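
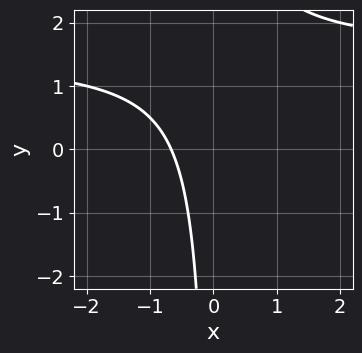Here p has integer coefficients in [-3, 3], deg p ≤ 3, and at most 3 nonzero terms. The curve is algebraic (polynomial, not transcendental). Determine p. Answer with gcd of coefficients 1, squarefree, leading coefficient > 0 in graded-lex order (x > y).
2*x*y - 3*x - 2

First, degree: the shape is more complex than any degree-1 curve, so deg p = 2.
Then, checking where it meets the axes: the curve avoids every integer y-axis point in the box.
Finally, fitting integer coefficients to these (and the overall shape) gives p.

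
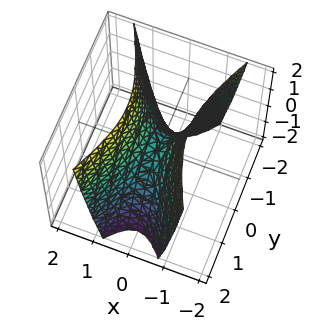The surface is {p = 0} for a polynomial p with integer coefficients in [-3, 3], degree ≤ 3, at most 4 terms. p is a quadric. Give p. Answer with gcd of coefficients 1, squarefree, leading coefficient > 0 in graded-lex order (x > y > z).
(a) The degree is 2 — a hyperbolic paraboloid; a quadric.
(b) Symmetries: it's symmetric under x → −x, forcing even powers of x; mirror symmetry y ↦ −y ⇒ only even powers of y.
(c) Reading off the gridlines: one x-axis crossing is at x = 0; it crosses the y-axis at the gridline y = 0; it crosses the z-axis at the gridline z = 0.
(d) Solving for integer coefficients yields p as stated.

3*x^2 - y^2 - z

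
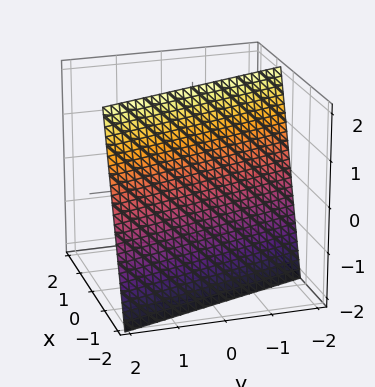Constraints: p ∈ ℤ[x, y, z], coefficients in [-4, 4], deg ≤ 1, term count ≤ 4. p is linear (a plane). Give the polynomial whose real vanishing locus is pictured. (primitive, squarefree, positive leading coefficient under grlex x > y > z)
3*x + y - z + 2

1. Degree: the surface is flat (a plane), so deg p = 1.
2. Checking where it meets the axes: it meets the z-axis at z = 2 (among the integer gridlines); one y-axis crossing is at y = -2.
3. Fitting integer coefficients to these (and the overall shape) gives p.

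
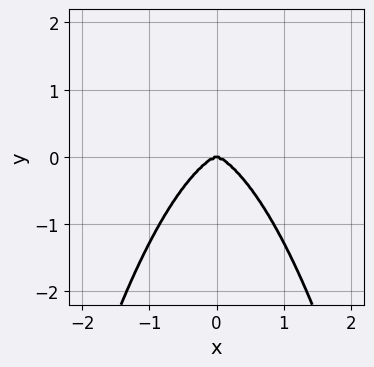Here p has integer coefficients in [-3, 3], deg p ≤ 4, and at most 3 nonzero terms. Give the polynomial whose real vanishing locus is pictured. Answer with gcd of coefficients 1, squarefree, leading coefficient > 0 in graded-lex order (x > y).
3*x^4 + 2*x^2*y^2 + 3*y^3

(a) deg p = 4. No degree-3 curve has this shape.
(b) Symmetries: the x ↦ −x reflection is a symmetry, so x appears only in even powers.
(c) Against the integer gridlines: it meets the x-axis at x = 0 (among the integer gridlines); one y-axis crossing is at y = 0.
(d) The integer polynomial consistent with all of this is the stated p.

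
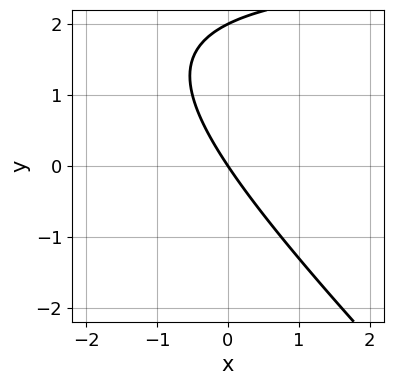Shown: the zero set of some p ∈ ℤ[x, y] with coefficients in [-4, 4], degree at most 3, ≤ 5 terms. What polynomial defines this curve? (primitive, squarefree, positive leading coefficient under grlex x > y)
x*y + y^2 - 3*x - 2*y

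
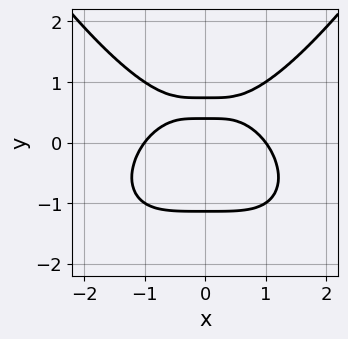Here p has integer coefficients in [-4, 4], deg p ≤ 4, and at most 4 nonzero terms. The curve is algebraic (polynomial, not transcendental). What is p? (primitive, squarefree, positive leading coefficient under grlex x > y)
x^4 - 3*y^3 + 3*y - 1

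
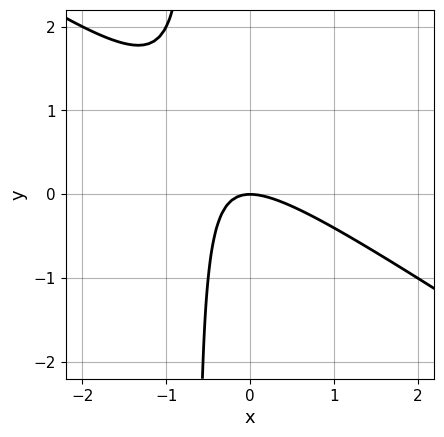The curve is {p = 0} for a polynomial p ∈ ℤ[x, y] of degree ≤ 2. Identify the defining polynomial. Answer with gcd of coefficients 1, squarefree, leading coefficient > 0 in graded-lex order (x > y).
deg p = 2. A generic line meets the curve in up to 2 points.
Against the integer gridlines: it meets the x-axis at x = 0 (among the integer gridlines); it meets the y-axis at y = 0 (among the integer gridlines).
These observations pin down the coefficients.

2*x^2 + 3*x*y + 2*y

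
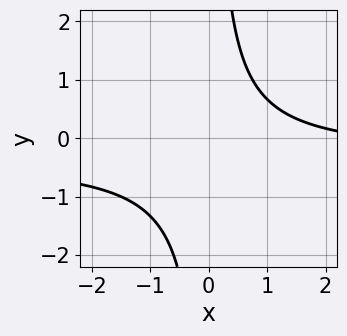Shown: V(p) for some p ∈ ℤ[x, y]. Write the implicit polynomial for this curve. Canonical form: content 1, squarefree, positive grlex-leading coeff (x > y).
3*x*y + x - 3

1. deg p = 2.
2. Against the integer gridlines: it misses every integer gridline on the x-axis; no y-intercept at any integer in the box.
3. Matching integer coefficients to the picture gives p.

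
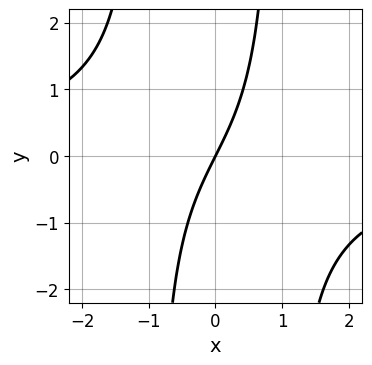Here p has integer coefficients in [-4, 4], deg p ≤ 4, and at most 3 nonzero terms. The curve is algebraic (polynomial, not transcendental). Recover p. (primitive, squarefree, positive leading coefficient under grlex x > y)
x^2*y + 2*x - y

The degree is 3 — no degree-2 curve has this shape.
Reading off the gridlines: it meets the y-axis at y = 0 (among the integer gridlines); it meets the x-axis at x = 0 (among the integer gridlines).
Fitting integer coefficients to these (and the overall shape) gives p.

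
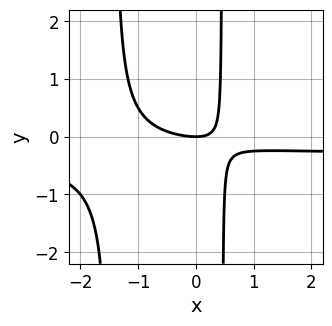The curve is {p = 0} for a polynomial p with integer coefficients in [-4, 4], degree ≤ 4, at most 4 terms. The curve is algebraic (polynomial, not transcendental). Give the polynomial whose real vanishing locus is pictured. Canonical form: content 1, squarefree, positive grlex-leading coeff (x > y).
3*x^2*y + x^2 + 3*x*y - 2*y

1. Degree: no degree-2 curve has this shape, so deg p = 3.
2. Reading off the gridlines: it crosses the x-axis at the gridline x = 0; it crosses the y-axis at the gridline y = 0.
3. Matching integer coefficients to the picture gives p.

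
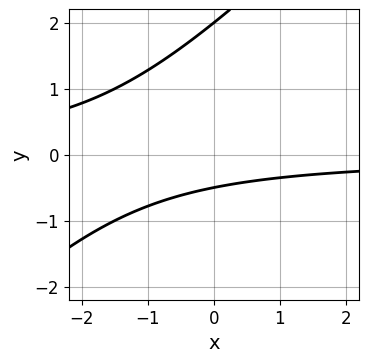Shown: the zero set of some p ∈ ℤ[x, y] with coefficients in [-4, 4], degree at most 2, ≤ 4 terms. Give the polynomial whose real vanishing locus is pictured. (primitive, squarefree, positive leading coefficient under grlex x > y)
(a) The degree is 2 — no degree-1 curve has this shape.
(b) Against the integer gridlines: it misses every integer gridline on the x-axis; one y-axis crossing is at y = 2.
(c) Assembling these constraints gives the stated polynomial.

2*x*y - 2*y^2 + 3*y + 2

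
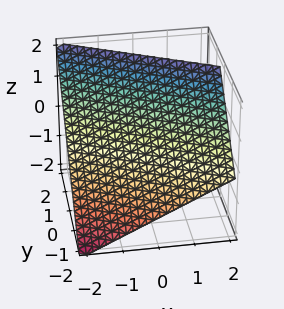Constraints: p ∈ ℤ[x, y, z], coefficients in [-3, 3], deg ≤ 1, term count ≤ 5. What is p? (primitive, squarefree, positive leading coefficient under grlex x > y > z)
x + 2*y - 2*z + 2

1. deg p = 1. Every cross-section is a straight line — this is a plane.
2. Observable constraints: it crosses the x-axis at the gridline x = -2; it meets the y-axis at y = -1 (among the integer gridlines); it meets the z-axis at z = 1 (among the integer gridlines).
3. Assembling these constraints gives the stated polynomial.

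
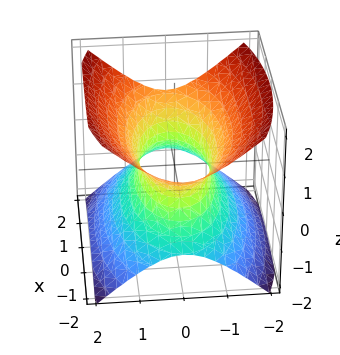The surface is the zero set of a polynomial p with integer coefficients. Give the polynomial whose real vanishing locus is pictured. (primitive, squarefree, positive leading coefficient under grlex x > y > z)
First, the degree is 2 — an hourglass — one-sheet hyperboloid; a quadric.
Next, symmetries: it's symmetric under x → −x, forcing even powers of x; it's symmetric under z → −z, forcing even powers of z; it's symmetric under y → −y, forcing even powers of y.
Then, observable constraints: no z-intercept at any integer in the box.
Finally, together with the visible shape, these determine p as stated.

x^2 + 3*y^2 - 3*z^2 - 2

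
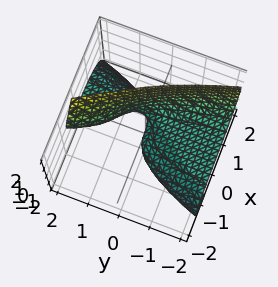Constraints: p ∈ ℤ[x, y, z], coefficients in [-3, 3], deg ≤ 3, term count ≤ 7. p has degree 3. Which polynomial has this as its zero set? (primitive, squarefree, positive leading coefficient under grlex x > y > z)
x^3 + 2*x*z^2 + 3*y*z - 2*z^2 - y

(a) Degree: a generic line meets the surface in up to 3 points, so deg p = 3.
(b) Checking where it meets the axes: one x-axis crossing is at x = 0; it meets the y-axis at y = 0 (among the integer gridlines); one z-axis crossing is at z = 0.
(c) Assembling these constraints gives the stated polynomial.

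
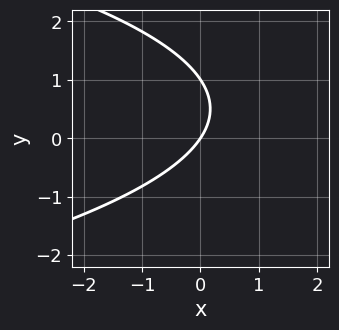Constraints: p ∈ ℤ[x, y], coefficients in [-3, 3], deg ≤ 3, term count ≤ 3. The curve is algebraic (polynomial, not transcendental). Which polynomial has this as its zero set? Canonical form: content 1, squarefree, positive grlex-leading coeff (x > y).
2*y^2 + 3*x - 2*y

1. Degree: the shape is more complex than any degree-1 curve, so deg p = 2.
2. Observable constraints: one x-axis crossing is at x = 0; the y-axis gridline crossings are at y ∈ {0, 1}.
3. Solving for integer coefficients yields p as stated.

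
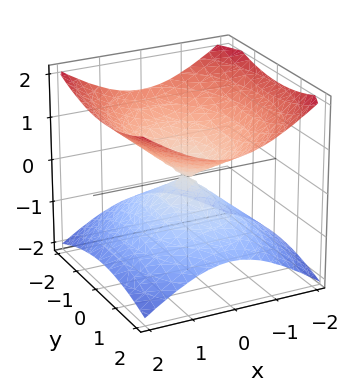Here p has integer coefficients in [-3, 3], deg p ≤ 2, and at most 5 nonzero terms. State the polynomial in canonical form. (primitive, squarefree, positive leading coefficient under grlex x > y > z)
2*x^2 + y^2 - 3*z^2

First, deg p = 2. A double cone through the origin; a quadric.
Then, symmetries: mirror symmetry z ↦ −z ⇒ only even powers of z; mirror symmetry y ↦ −y ⇒ only even powers of y; the x ↦ −x reflection is a symmetry, so x appears only in even powers.
Next, against the integer gridlines: it meets the z-axis at z = 0 (among the integer gridlines); it meets the y-axis at y = 0 (among the integer gridlines).
Finally, solving for integer coefficients yields p as stated.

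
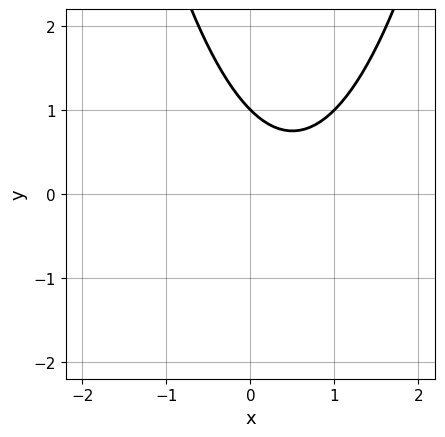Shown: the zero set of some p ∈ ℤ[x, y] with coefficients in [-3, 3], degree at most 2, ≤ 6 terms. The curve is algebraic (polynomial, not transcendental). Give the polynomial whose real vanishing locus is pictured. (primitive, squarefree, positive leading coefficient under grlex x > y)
x^2 - x - y + 1

First, deg p = 2.
Then, against the integer gridlines: no x-intercept at any integer in the box; it meets the y-axis at y = 1 (among the integer gridlines).
Finally, assembling these constraints gives the stated polynomial.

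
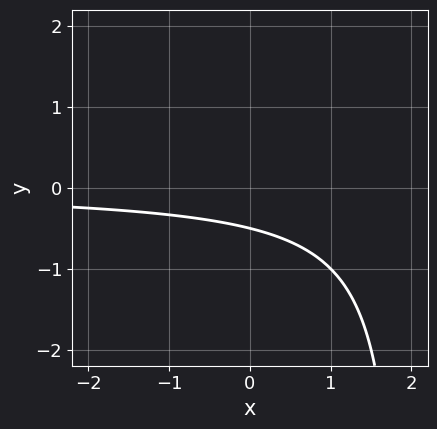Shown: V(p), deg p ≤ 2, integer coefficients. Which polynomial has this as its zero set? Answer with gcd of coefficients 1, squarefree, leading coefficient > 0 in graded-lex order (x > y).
x*y - 2*y - 1

(a) Degree: the shape is more complex than any degree-1 curve, so deg p = 2.
(b) From the axis intercepts and sections: no x-intercept at any integer in the box.
(c) Solving for integer coefficients yields p as stated.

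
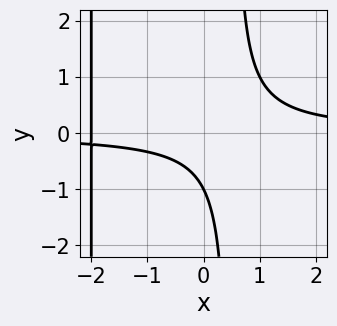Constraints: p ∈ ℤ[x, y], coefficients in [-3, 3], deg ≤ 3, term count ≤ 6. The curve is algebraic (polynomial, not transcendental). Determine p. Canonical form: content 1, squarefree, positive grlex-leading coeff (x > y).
(a) deg p = 3. No degree-2 curve has this shape.
(b) From the visible intercepts: it crosses the x-axis at the gridline x = -2; one y-axis crossing is at y = -1.
(c) Solving for integer coefficients yields p as stated.

2*x^2*y + 3*x*y - x - 2*y - 2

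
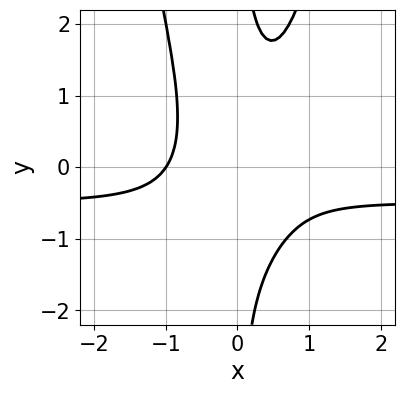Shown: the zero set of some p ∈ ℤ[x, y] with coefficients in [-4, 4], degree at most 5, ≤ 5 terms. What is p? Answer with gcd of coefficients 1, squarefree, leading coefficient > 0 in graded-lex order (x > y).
deg p = 4. A generic line meets the curve in up to 4 points.
From the visible intercepts: it misses every integer gridline on the y-axis; it crosses the x-axis at the gridline x = -1.
Matching integer coefficients to the picture gives p.

2*x^3*y + x^3 - x*y^2 + 1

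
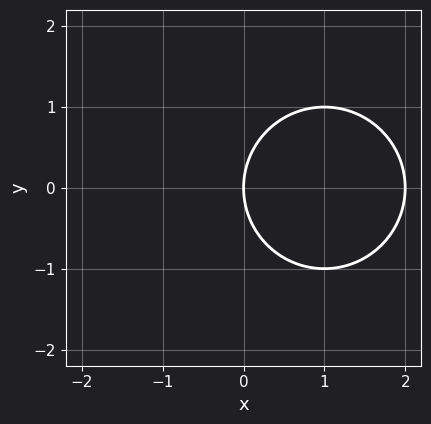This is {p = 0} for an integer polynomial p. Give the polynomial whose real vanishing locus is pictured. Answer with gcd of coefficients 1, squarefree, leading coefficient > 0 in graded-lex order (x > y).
x^2 + y^2 - 2*x

(a) deg p = 2. A generic line meets the curve in up to 2 points.
(b) Symmetries: it's symmetric under y → −y, forcing even powers of y.
(c) From the visible intercepts: it meets the y-axis at y = 0 (among the integer gridlines); among the integer gridlines, it crosses the x-axis at x ∈ {0, 2}.
(d) Fitting integer coefficients to these (and the overall shape) gives p.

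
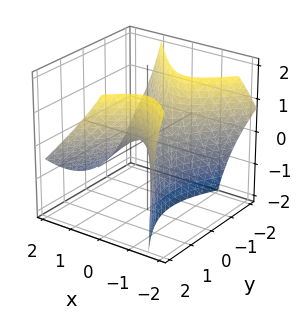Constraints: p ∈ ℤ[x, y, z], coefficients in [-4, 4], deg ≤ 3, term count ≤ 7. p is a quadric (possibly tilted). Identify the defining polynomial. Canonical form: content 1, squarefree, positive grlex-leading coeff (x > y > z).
3*x^2 + 3*x*z - 2*y^2 + y*z + 2*z

1. The degree is 2 — no degree-1 surface has this shape.
2. Checking where it meets the axes: one y-axis crossing is at y = 0; one x-axis crossing is at x = 0.
3. Together with the visible shape, these determine p as stated.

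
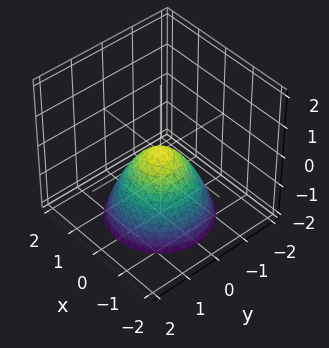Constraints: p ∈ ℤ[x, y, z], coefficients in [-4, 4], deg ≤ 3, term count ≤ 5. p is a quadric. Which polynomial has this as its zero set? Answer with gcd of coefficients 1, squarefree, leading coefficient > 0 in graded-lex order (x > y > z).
x^2 + y^2 + z

Degree: a paraboloid; a quadric, so deg p = 2.
Symmetry: the z-axis is an axis of rotation, so x and y enter only as x² + y².
Reading off the gridlines: one x-axis crossing is at x = 0; one z-axis crossing is at z = 0; it meets the y-axis at y = 0 (among the integer gridlines).
Fitting integer coefficients to these (and the overall shape) gives p.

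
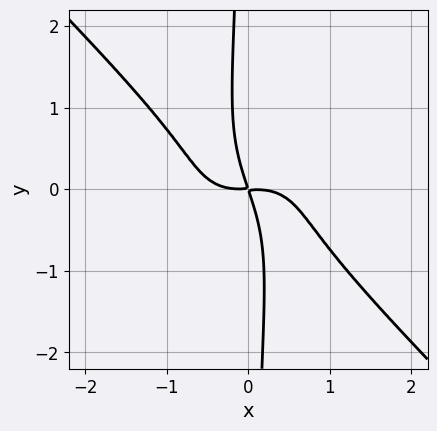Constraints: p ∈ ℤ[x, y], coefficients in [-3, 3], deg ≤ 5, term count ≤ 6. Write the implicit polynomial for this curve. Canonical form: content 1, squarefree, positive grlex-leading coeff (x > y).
1. The degree is 4 — a generic line meets the curve in up to 4 points.
2. The integer polynomial consistent with all of this is the stated p.

3*x^4 - x^2*y^2 + 2*x*y^3 + 3*x*y + y^2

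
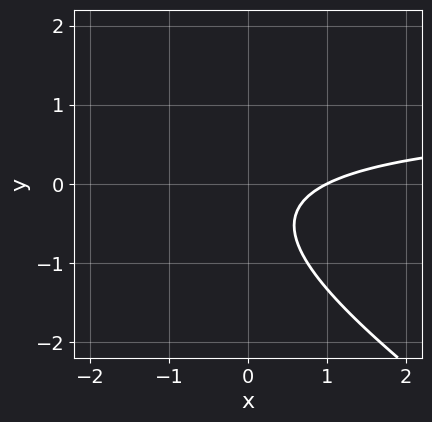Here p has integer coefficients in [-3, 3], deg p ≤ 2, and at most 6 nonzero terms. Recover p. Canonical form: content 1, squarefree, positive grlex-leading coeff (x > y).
First, degree: the shape is more complex than any degree-1 curve, so deg p = 2.
Next, observable constraints: it misses every integer gridline on the y-axis; it meets the x-axis at x = 1 (among the integer gridlines).
Finally, matching integer coefficients to the picture gives p.

2*x*y + 3*y^2 - 2*x + 2*y + 2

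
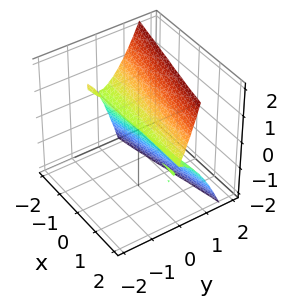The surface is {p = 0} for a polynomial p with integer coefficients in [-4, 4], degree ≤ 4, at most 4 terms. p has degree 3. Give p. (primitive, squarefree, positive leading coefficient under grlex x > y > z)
x*y*z + 3*y^3 - z^2

(a) Degree: no degree-2 surface has this shape, so deg p = 3.
(b) Reading off the gridlines: it meets the z-axis at z = 0 (among the integer gridlines); every point of the x-axis in the box is on the surface; it crosses the y-axis at the gridline y = 0.
(c) Together with the visible shape, these determine p as stated.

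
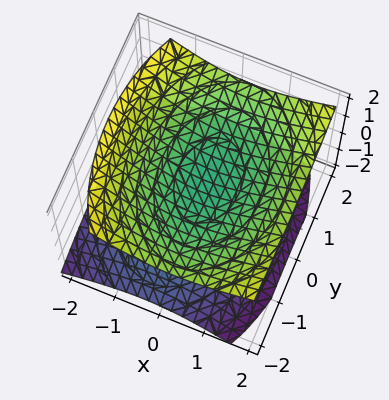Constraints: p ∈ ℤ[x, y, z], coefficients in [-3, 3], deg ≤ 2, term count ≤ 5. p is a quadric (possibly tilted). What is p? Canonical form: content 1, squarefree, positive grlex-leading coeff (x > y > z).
I count 2 distinct pieces.
Degree: a generic line meets the surface in up to 2 points, so deg p = 2.
Reading off the gridlines: the surface avoids every integer x-axis point in the box; the surface avoids every integer y-axis point in the box.
The integer polynomial consistent with all of this is the stated p.

2*x^2 - x*z + y^2 - 3*z^2 + 1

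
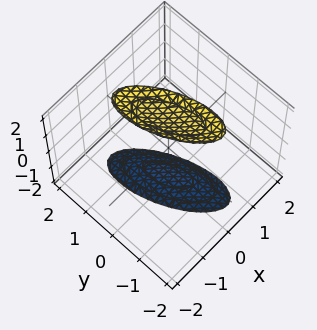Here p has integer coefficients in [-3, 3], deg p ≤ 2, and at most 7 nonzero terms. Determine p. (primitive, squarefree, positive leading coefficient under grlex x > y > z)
3*x^2 + 2*x*y + y^2 - z^2 + 3

The picture has 2 separate pieces. Treating them together as one polynomial.
Degree: the shape is more complex than any degree-1 surface, so deg p = 2.
From the visible intercepts: the surface avoids every integer y-axis point in the box; no x-intercept at any integer in the box.
These observations pin down the coefficients.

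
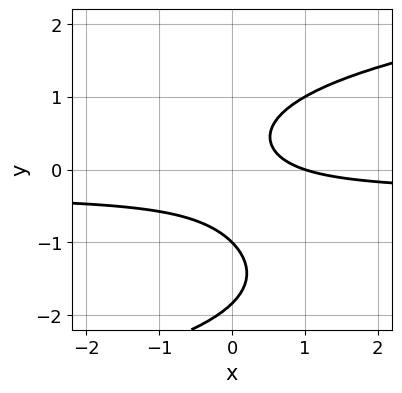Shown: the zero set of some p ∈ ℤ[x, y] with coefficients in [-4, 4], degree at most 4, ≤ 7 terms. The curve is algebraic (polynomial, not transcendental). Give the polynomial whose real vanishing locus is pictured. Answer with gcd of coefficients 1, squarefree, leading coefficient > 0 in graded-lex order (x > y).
1. Degree: no degree-3 curve has this shape, so deg p = 4.
2. From the axis intercepts and sections: it crosses the x-axis at the gridline x = 1; it meets the y-axis at y = -1 (among the integer gridlines).
3. Solving for integer coefficients yields p as stated.

y^4 + 2*y^3 - 3*x*y - x + 1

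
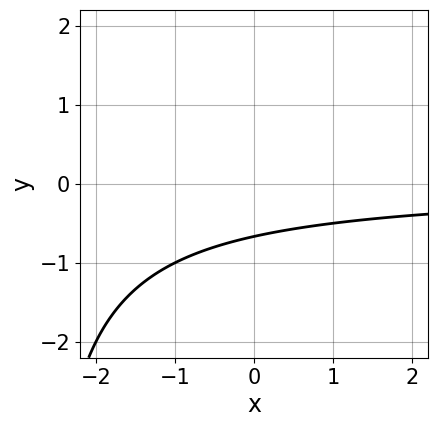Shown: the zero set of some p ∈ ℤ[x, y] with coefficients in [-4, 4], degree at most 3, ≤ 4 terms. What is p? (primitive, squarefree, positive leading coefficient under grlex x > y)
x*y + 3*y + 2

(a) The degree is 2 — no degree-1 curve has this shape.
(b) Observable constraints: it misses every integer gridline on the x-axis.
(c) Matching integer coefficients to the picture gives p.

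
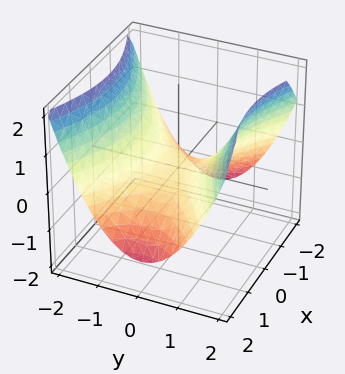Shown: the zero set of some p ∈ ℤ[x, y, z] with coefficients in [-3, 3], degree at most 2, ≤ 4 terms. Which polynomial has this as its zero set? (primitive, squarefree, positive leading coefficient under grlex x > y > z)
x^2 - 2*y^2 + 3*z

First, degree: a hyperbolic paraboloid; a quadric, so deg p = 2.
Next, symmetries: mirror symmetry y ↦ −y ⇒ only even powers of y; it's symmetric under x → −x, forcing even powers of x.
Next, from the visible intercepts: it crosses the x-axis at the gridline x = 0; one y-axis crossing is at y = 0; it crosses the z-axis at the gridline z = 0.
Finally, together with the visible shape, these determine p as stated.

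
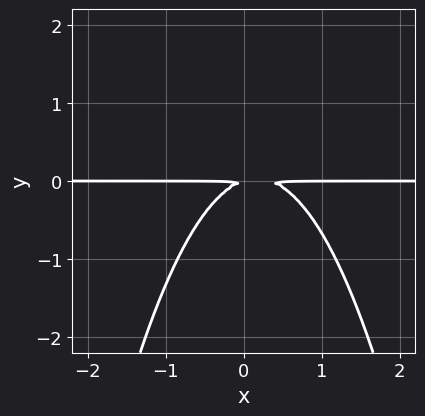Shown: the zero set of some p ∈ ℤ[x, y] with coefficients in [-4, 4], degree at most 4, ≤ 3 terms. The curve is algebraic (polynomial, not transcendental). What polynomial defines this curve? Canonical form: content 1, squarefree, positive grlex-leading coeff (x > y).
3*x^2*y - x*y + 3*y^2

First, degree: no degree-2 curve has this shape, so deg p = 3.
Next, reading off the gridlines: every point of the x-axis in the box is on the curve.
Finally, putting this together gives p.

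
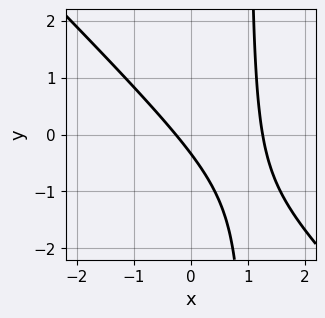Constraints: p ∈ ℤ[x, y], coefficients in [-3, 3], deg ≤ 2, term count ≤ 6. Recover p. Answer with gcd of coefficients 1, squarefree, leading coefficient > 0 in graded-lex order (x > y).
3*x^2 + 3*x*y - 3*x - 3*y - 1

(a) deg p = 2. No degree-1 curve has this shape.
(b) Putting this together gives p.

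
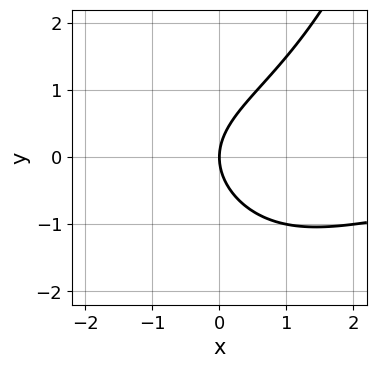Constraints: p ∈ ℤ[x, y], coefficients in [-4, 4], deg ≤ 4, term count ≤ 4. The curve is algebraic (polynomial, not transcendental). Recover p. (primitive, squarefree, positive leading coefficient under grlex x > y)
Degree: a generic line meets the curve in up to 3 points, so deg p = 3.
From the axis intercepts and sections: it crosses the x-axis at the gridline x = 0; one y-axis crossing is at y = 0.
Fitting integer coefficients to these (and the overall shape) gives p.

x^2*y - 2*y^2 + 3*x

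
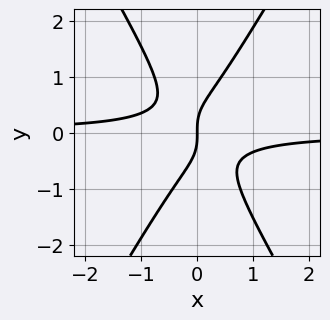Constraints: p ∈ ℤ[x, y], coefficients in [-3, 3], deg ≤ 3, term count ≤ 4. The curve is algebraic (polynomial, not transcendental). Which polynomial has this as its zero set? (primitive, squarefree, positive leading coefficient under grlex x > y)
3*x^2*y - y^3 + x

1. Degree: a generic line meets the curve in up to 3 points, so deg p = 3.
2. Against the integer gridlines: it meets the y-axis at y = 0 (among the integer gridlines); it meets the x-axis at x = 0 (among the integer gridlines).
3. These observations pin down the coefficients.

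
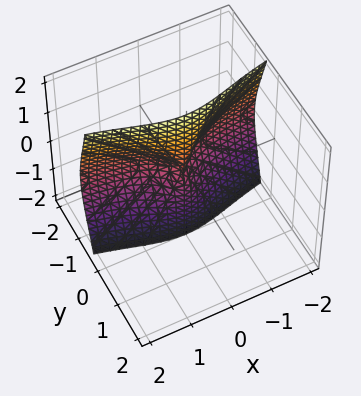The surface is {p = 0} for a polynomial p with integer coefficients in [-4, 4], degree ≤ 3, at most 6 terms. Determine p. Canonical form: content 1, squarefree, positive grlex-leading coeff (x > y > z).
(a) Degree: a generic line meets the surface in up to 3 points, so deg p = 3.
(b) Checking where it meets the axes: it meets the y-axis at y = 0 (among the integer gridlines); the visible z-axis segment lies entirely on the surface.
(c) Matching integer coefficients to the picture gives p.

2*x^2*y + y^3 + 2*y*z^2 + 2*x^2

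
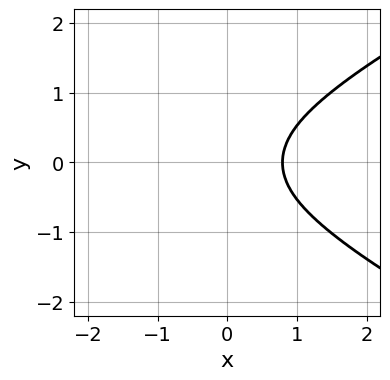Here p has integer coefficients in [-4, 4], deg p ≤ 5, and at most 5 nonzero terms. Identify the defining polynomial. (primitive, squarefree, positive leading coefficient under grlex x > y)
2*y^4 - 2*x^3 + x*y^2 + 2*y^2 + 1

1. The degree is 4 — the shape is more complex than any degree-3 curve.
2. Symmetries: the y ↦ −y reflection is a symmetry, so y appears only in even powers.
3. Observable constraints: it misses every integer gridline on the y-axis.
4. Assembling these constraints gives the stated polynomial.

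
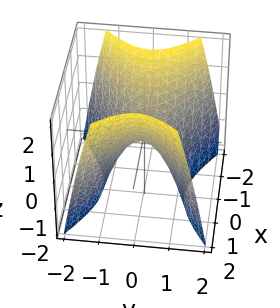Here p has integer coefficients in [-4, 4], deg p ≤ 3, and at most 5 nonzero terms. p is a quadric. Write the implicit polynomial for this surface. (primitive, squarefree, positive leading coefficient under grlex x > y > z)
First, deg p = 2. A saddle surface; a quadric.
Then, symmetries: it's symmetric under x → −x, forcing even powers of x; the y ↦ −y reflection is a symmetry, so y appears only in even powers.
Next, reading off the gridlines: one z-axis crossing is at z = 0; it meets the x-axis at x = 0 (among the integer gridlines).
Finally, assembling these constraints gives the stated polynomial.

2*x^2 - 3*y^2 - 2*z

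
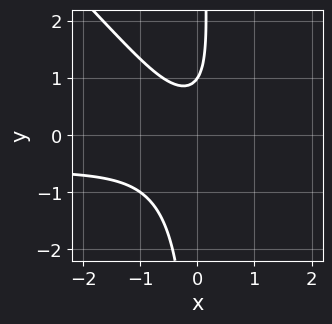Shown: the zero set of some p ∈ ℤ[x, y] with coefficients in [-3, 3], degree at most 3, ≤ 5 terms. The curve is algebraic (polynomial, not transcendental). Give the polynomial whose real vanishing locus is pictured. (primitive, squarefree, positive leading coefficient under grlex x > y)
3*x^2*y + 3*x*y^2 + 2*x^2 - 2*y + 2

1. The degree is 3 — no degree-2 curve has this shape.
2. Reading off the gridlines: it misses every integer gridline on the x-axis; it crosses the y-axis at the gridline y = 1.
3. Together with the visible shape, these determine p as stated.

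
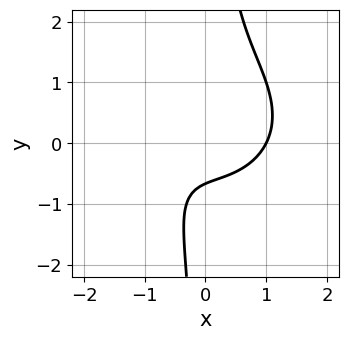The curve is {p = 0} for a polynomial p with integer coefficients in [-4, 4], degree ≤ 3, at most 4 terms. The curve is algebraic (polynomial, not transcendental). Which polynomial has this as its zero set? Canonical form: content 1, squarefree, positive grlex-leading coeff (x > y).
2*x^3 + 3*x*y^2 - 3*y - 2

First, the degree is 3 — no degree-2 curve has this shape.
Next, from the visible intercepts: it meets the x-axis at x = 1 (among the integer gridlines).
Finally, solving for integer coefficients yields p as stated.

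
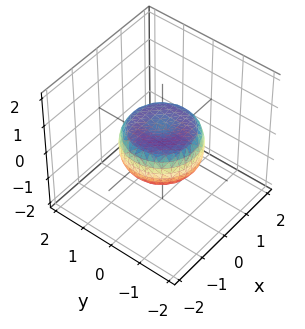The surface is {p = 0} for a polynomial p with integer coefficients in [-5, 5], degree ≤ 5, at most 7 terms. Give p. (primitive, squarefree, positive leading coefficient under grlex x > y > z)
1. The degree is 4 — a generic line meets the surface in up to 4 points.
2. By symmetry, the surface is invariant under rotation about z: p = q(x² + y², z).
3. From the visible intercepts: a circular section at z = 0 has radius between 1 and 2.
4. Together with the visible shape, these determine p as stated.

2*x^4 + 4*x^2*y^2 + 2*y^4 - 2*x^2 - 2*y^2 + 3*z^2 - 1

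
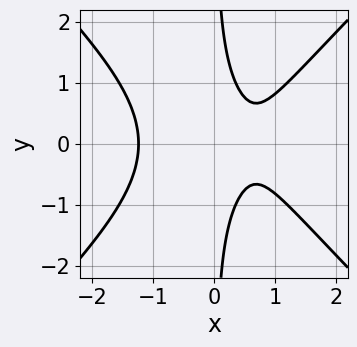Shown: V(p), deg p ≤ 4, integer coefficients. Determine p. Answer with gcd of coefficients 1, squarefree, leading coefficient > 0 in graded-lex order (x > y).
3*x^3 - 3*x*y^2 - 3*x + 2

First, deg p = 3. A generic line meets the curve in up to 3 points.
Next, symmetries: mirror symmetry y ↦ −y ⇒ only even powers of y.
Next, checking where it meets the axes: it misses every integer gridline on the y-axis.
Finally, assembling these constraints gives the stated polynomial.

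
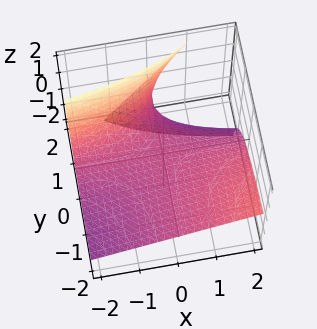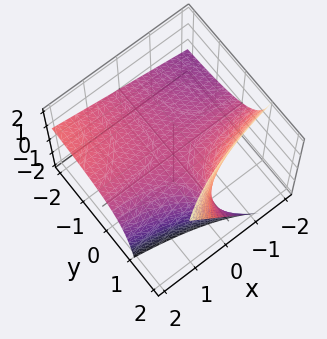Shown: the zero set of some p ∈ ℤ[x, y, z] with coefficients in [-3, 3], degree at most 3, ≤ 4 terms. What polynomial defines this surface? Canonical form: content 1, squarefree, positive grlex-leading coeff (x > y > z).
x*y - 2*y*z + 3*z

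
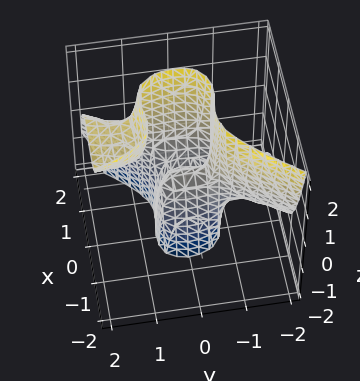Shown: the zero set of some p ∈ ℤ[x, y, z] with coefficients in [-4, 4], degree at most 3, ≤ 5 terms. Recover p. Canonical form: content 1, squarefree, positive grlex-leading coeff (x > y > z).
3*x^3 - y^3 + 2*y^2*z - 3*x^2 - z

(a) The degree is 3 — a generic line meets the surface in up to 3 points.
(b) Observable constraints: among the integer gridlines, it crosses the x-axis at x ∈ {0, 1}; one z-axis crossing is at z = 0; it crosses the y-axis at the gridline y = 0.
(c) These observations pin down the coefficients.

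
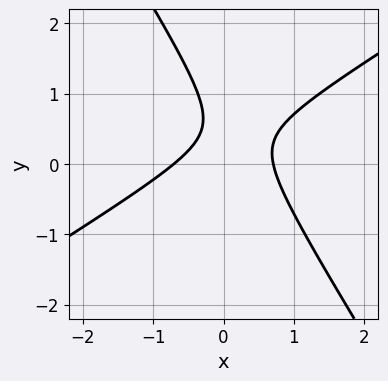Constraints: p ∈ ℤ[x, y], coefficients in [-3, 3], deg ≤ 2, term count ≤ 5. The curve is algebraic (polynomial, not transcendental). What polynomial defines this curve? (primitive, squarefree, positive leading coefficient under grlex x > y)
deg p = 2. The shape is more complex than any degree-1 curve.
From the axis intercepts and sections: it misses every integer gridline on the y-axis.
Together with the visible shape, these determine p as stated.

2*x^2 - 2*x*y - 2*y^2 + 2*y - 1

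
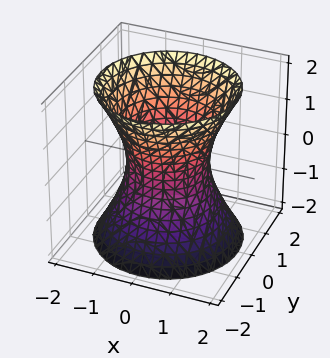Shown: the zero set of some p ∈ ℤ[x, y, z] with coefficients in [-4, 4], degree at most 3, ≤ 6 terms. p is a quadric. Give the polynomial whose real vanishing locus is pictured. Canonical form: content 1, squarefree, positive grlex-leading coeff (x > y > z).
(a) Degree: one connected sheet with a waist; a quadric, so deg p = 2.
(b) Symmetries: rotational symmetry about the z-axis ⇒ p depends on x, y only through x² + y²; the z ↦ −z reflection is a symmetry, so z appears only in even powers.
(c) Observable constraints: no z-intercept at any integer in the box; the x-axis gridline crossings are at x ∈ {-1, 1}.
(d) Assembling these constraints gives the stated polynomial. Check: (0, -1, 0) on the y-axis lies on the surface, and p(0, -1, 0) = 0. ✓

2*x^2 + 2*y^2 - z^2 - 2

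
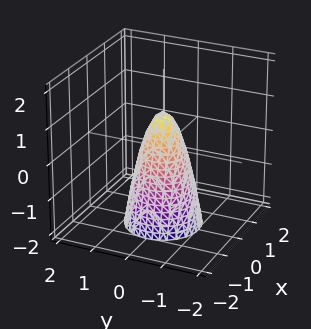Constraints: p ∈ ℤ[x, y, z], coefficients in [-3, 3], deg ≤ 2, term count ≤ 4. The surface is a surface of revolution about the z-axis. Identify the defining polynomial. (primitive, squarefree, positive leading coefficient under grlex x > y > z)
3*x^2 + 3*y^2 + z - 1

First, degree: no degree-1 surface has this shape, so deg p = 2.
Next, symmetries: the z-axis is an axis of rotation, so x and y enter only as x² + y².
Next, against the integer gridlines: it crosses the z-axis at the gridline z = 1; a circular section at z = -1 has radius between 0 and 1.
Finally, matching integer coefficients to the picture gives p.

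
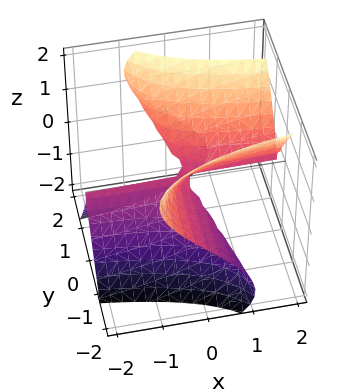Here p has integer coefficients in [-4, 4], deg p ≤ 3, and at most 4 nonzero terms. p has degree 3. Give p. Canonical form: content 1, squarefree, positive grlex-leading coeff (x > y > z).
First, the degree is 3 — the shape is more complex than any degree-2 surface.
Next, checking where it meets the axes: every point of the x-axis in the box is on the surface; every point of the y-axis in the box is on the surface; one z-axis crossing is at z = 0.
Finally, these observations pin down the coefficients.

3*x*y^2 + 3*y^2*z - 2*z^3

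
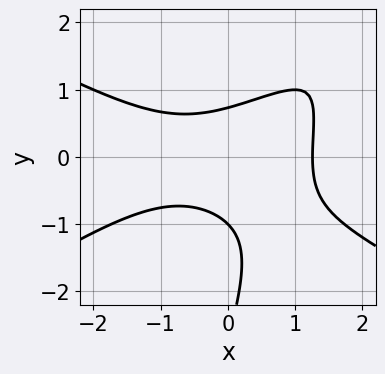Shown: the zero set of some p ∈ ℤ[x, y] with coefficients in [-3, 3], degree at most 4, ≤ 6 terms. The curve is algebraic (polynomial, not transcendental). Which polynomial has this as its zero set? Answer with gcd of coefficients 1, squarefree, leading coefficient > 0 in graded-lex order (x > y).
1. Degree: no degree-2 curve has this shape, so deg p = 3.
2. Against the integer gridlines: it crosses the y-axis at the gridline y = -1.
3. Fitting integer coefficients to these (and the overall shape) gives p.

x^3 - 3*x*y^2 + y^3 + 3*y^2 - 2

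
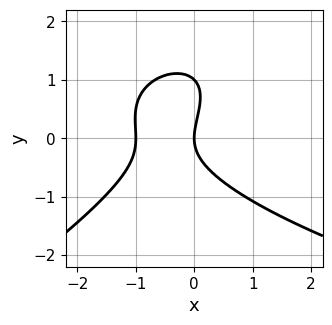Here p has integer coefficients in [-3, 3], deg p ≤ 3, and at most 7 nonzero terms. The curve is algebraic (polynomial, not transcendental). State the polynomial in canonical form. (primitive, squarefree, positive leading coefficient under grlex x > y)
x*y^2 - 2*y^3 - 3*x^2 + 2*y^2 - 3*x

The degree is 3 — a generic line meets the curve in up to 3 points.
From the axis intercepts and sections: among the integer gridlines, it crosses the y-axis at y ∈ {0, 1}; the x-axis gridline crossings are at x ∈ {-1, 0}.
Putting this together gives p.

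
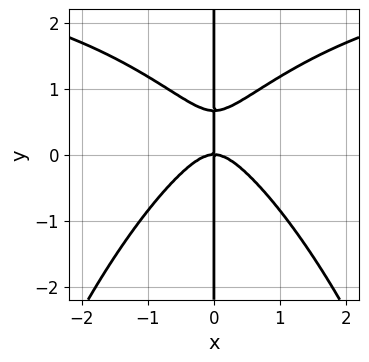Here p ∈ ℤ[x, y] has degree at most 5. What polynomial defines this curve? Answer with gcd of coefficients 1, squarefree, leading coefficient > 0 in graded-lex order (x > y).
x^3*y - 3*x^3 + 3*x*y^2 - 2*x*y

The degree is 4 — no degree-3 curve has this shape.
Observable constraints: the visible y-axis segment lies entirely on the curve; it crosses the x-axis at the gridline x = 0.
Solving for integer coefficients yields p as stated.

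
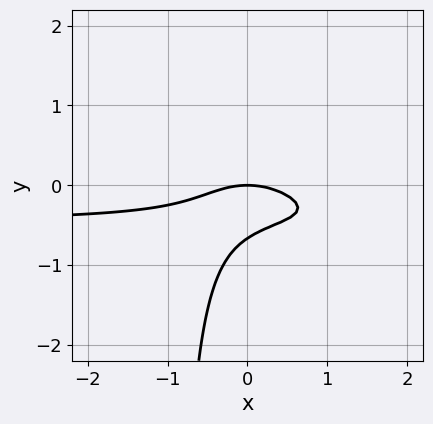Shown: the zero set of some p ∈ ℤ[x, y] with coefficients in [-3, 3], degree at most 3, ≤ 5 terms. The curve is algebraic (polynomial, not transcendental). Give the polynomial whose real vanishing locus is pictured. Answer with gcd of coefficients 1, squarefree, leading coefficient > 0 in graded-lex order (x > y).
2*x^2*y + 3*x*y^2 + x^2 + 3*y^2 + 2*y

1. Degree: no degree-2 curve has this shape, so deg p = 3.
2. Checking where it meets the axes: it meets the y-axis at y = 0 (among the integer gridlines); it meets the x-axis at x = 0 (among the integer gridlines).
3. These observations pin down the coefficients.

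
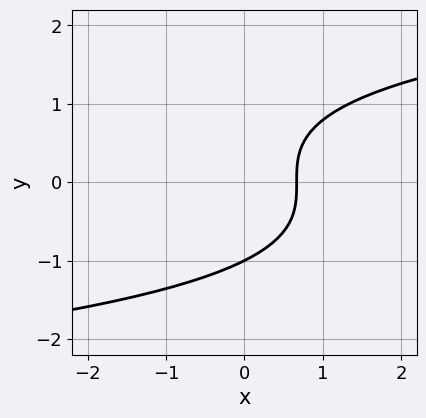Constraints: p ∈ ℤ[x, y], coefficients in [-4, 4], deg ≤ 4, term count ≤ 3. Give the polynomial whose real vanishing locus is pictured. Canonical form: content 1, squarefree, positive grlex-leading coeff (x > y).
2*y^3 - 3*x + 2

First, degree: no degree-2 curve has this shape, so deg p = 3.
Then, from the axis intercepts and sections: it meets the y-axis at y = -1 (among the integer gridlines).
Finally, solving for integer coefficients yields p as stated.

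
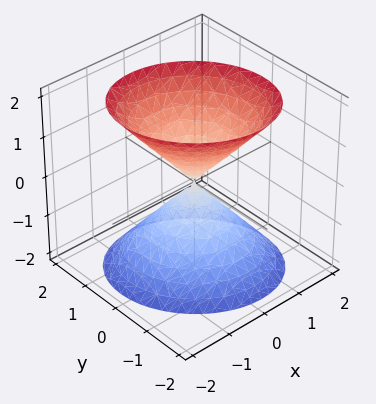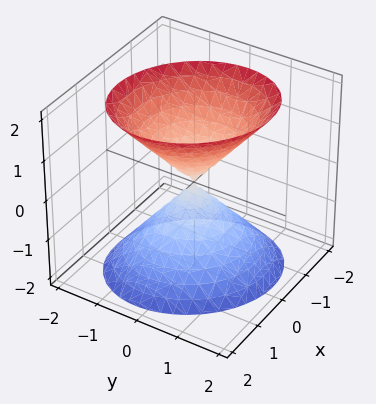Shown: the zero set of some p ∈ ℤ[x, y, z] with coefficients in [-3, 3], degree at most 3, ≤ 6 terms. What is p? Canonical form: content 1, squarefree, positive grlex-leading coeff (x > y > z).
The picture has 2 separate pieces. They look like related sheets of one shape, so recover p as a whole.
Degree: no degree-1 surface has this shape, so deg p = 2.
From the visible intercepts: it crosses the x-axis at the gridline x = 0; it meets the z-axis at z = 0 (among the integer gridlines); it crosses the y-axis at the gridline y = 0.
Fitting integer coefficients to these (and the overall shape) gives p.

3*x^2 + x*y + 3*y^2 - 2*z^2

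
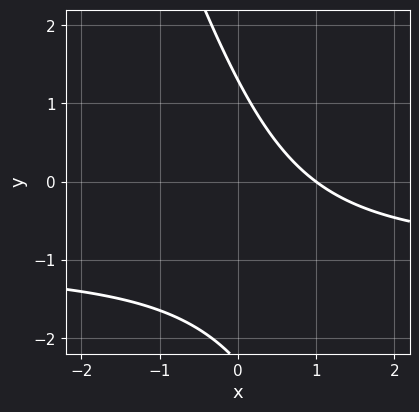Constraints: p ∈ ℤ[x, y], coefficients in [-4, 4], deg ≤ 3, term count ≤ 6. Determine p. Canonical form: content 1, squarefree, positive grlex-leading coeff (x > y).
3*x*y + y^2 + 3*x + y - 3

1. The degree is 2 — the shape is more complex than any degree-1 curve.
2. Reading off the gridlines: it crosses the x-axis at the gridline x = 1.
3. Matching integer coefficients to the picture gives p.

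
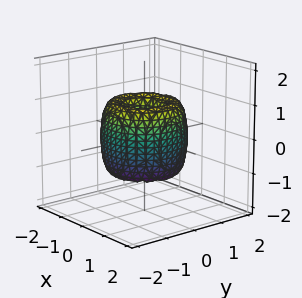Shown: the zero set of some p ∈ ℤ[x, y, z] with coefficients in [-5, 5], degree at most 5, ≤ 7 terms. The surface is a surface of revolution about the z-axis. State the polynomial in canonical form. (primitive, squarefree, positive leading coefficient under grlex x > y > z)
2*x^4 + 4*x^2*y^2 + 2*y^4 - 3*x^2 - 3*y^2 + z^2

First, deg p = 4.
Next, symmetries: every cross-section ⟂ z is a circle, so x, y appear only via x² + y².
Next, checking where it meets the axes: it crosses the y-axis at the gridline y = 0; it meets the z-axis at z = 0 (among the integer gridlines); it crosses the x-axis at the gridline x = 0; a circular section at z = -1 has radius between 0 and 1.
Finally, assembling these constraints gives the stated polynomial.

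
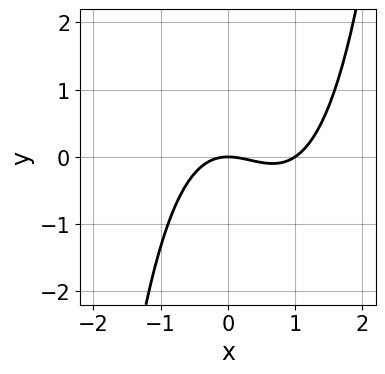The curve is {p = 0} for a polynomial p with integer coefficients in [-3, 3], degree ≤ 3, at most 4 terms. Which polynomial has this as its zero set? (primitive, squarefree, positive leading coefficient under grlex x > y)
First, degree: the shape is more complex than any degree-2 curve, so deg p = 3.
Then, reading off the gridlines: among the integer gridlines, it crosses the x-axis at x ∈ {0, 1}; one y-axis crossing is at y = 0.
Finally, these observations pin down the coefficients.

2*x^3 - 2*x^2 - 3*y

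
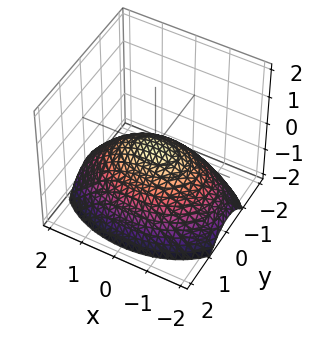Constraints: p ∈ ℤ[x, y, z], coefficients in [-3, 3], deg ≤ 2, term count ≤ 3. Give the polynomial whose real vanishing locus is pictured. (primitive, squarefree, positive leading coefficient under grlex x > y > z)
(a) deg p = 2.
(b) Symmetries: it's symmetric under x → −x, forcing even powers of x; it's symmetric under y → −y, forcing even powers of y.
(c) From the axis intercepts and sections: it crosses the z-axis at the gridline z = 0; one y-axis crossing is at y = 0; it meets the x-axis at x = 0 (among the integer gridlines).
(d) Putting this together gives p.

x^2 + 2*y^2 + 3*z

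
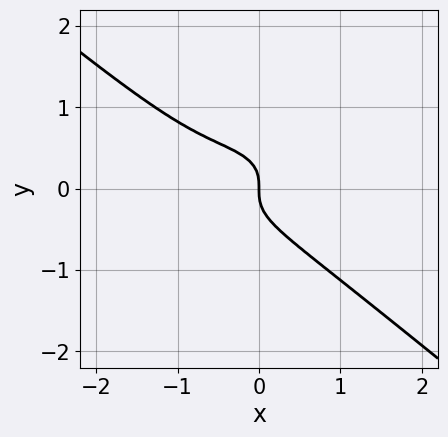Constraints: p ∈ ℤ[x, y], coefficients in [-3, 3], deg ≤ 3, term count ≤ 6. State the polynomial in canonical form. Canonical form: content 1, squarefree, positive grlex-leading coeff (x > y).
x^3 + x*y^2 + 3*y^3 + x^2 + x

(a) Degree: the shape is more complex than any degree-2 curve, so deg p = 3.
(b) From the visible intercepts: it meets the x-axis at x = 0 (among the integer gridlines); it meets the y-axis at y = 0 (among the integer gridlines).
(c) Assembling these constraints gives the stated polynomial.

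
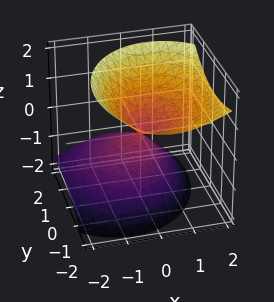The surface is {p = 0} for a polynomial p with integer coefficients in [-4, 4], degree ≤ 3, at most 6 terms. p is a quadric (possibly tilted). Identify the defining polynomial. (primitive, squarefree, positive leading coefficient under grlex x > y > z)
3*x^2 - 2*x*z + 2*y^2 + 2*y*z - 3*z^2

The picture has 2 separate pieces. Treating them together as one polynomial.
The degree is 2 — no degree-1 surface has this shape.
Checking where it meets the axes: it crosses the x-axis at the gridline x = 0; it crosses the y-axis at the gridline y = 0; one z-axis crossing is at z = 0.
Fitting integer coefficients to these (and the overall shape) gives p.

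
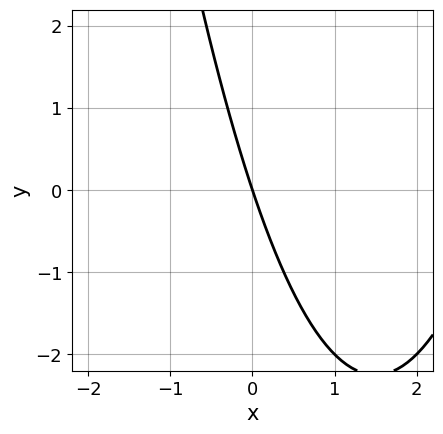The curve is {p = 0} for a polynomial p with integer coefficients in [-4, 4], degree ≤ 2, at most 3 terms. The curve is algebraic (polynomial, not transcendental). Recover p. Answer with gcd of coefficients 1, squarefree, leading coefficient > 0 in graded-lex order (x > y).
The degree is 2 — a generic line meets the curve in up to 2 points.
From the axis intercepts and sections: it crosses the y-axis at the gridline y = 0; one x-axis crossing is at x = 0.
The integer polynomial consistent with all of this is the stated p.

x^2 - 3*x - y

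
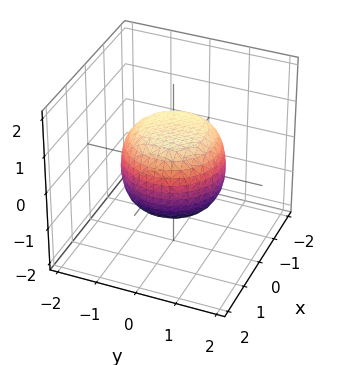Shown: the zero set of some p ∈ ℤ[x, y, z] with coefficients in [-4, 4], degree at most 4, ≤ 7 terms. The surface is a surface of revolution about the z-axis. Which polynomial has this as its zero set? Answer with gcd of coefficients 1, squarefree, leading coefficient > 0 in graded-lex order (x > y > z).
deg p = 4. No degree-3 surface has this shape.
Symmetries: rotational symmetry about the z-axis ⇒ p depends on x, y only through x² + y².
Observable constraints: a circular section at z = 0 has radius between 1 and 2; among the integer gridlines, it crosses the z-axis at z ∈ {-1, 1}.
Matching integer coefficients to the picture gives p.

2*x^4 + 4*x^2*y^2 + 2*y^4 - x^2 - y^2 + 3*z^2 - 3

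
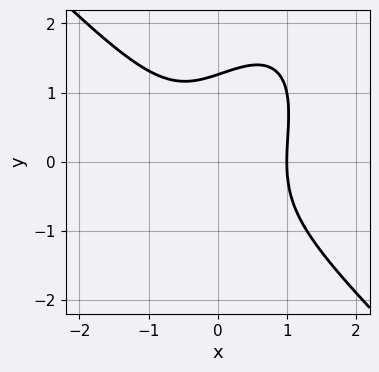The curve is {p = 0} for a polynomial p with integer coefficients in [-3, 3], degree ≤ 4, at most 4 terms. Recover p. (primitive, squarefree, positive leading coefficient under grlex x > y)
1. Degree: a generic line meets the curve in up to 3 points, so deg p = 3.
2. From the axis intercepts and sections: one x-axis crossing is at x = 1.
3. Together with the visible shape, these determine p as stated.

2*x^3 - x*y^2 + y^3 - 2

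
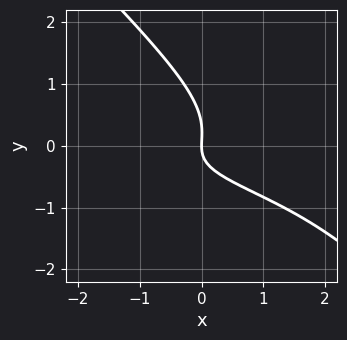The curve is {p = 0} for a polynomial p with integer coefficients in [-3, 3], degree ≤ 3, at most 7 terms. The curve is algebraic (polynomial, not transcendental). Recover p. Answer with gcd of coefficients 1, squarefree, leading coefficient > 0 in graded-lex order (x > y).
3*x*y^2 + 3*y^3 + 2*x*y - y^2 + 2*x

The degree is 3 — a generic line meets the curve in up to 3 points.
Reading off the gridlines: it meets the x-axis at x = 0 (among the integer gridlines); one y-axis crossing is at y = 0.
Fitting integer coefficients to these (and the overall shape) gives p.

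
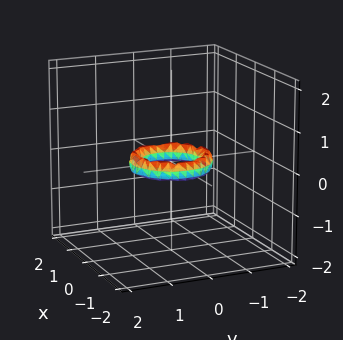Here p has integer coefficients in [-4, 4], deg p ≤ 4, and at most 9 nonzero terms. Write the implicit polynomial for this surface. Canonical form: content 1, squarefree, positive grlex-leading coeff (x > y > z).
1. The degree is 4 — a generic line meets the surface in up to 4 points.
2. Symmetries: rotational symmetry about the z-axis ⇒ p depends on x, y only through x² + y².
3. From the visible intercepts: among the integer gridlines, it crosses the x-axis at x ∈ {-1, 1}; the surface avoids every integer z-axis point in the box.
4. Putting this together gives p. Check: (0, -1, 0) on the y-axis lies on the surface, and p(0, -1, 0) = 0. ✓

2*x^4 + 4*x^2*y^2 + 2*y^4 - 3*x^2 - 3*y^2 + 2*z^2 + 1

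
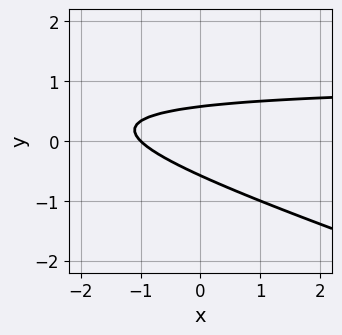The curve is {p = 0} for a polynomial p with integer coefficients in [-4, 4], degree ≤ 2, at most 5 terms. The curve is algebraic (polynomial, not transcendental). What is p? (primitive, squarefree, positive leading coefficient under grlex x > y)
x*y + 3*y^2 - x - 1

(a) deg p = 2. No degree-1 curve has this shape.
(b) Against the integer gridlines: it crosses the x-axis at the gridline x = -1.
(c) Putting this together gives p.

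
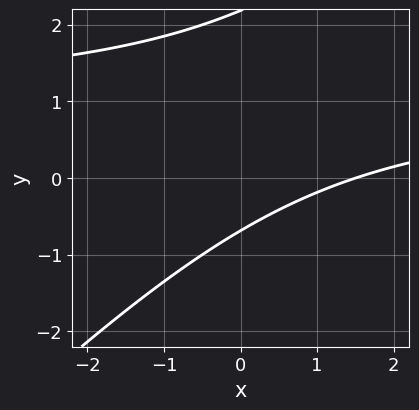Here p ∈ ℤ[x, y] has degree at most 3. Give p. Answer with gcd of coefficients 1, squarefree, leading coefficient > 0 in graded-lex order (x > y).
2*x*y - 2*y^2 - 2*x + 3*y + 3

1. The degree is 2 — the shape is more complex than any degree-1 curve.
2. Putting this together gives p.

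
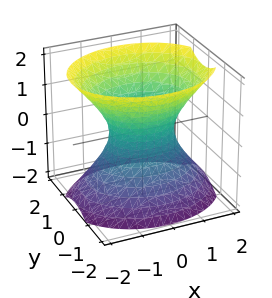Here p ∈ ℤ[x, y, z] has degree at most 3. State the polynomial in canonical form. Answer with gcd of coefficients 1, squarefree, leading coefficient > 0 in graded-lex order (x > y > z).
First, deg p = 2. An hourglass — one-sheet hyperboloid; a quadric.
Then, symmetries: the z ↦ −z reflection is a symmetry, so z appears only in even powers; the y ↦ −y reflection is a symmetry, so y appears only in even powers; mirror symmetry x ↦ −x ⇒ only even powers of x.
Next, from the visible intercepts: the x-axis gridline crossings are at x ∈ {-1, 1}; it misses every integer gridline on the z-axis.
Finally, these observations pin down the coefficients.

2*x^2 + 3*y^2 - 2*z^2 - 2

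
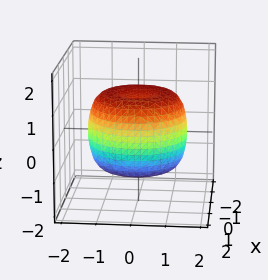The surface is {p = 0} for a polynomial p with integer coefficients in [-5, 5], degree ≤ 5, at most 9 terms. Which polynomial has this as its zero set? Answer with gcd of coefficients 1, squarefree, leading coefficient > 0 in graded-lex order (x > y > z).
(a) The degree is 4 — the shape is more complex than any degree-3 surface.
(b) Symmetries: rotational symmetry about the z-axis ⇒ p depends on x, y only through x² + y².
(c) Reading off the gridlines: a circular section at z = 0 has radius between 1 and 2; the z-axis gridline crossings are at z ∈ {-1, 1}.
(d) The integer polynomial consistent with all of this is the stated p.

2*x^4 + 4*x^2*y^2 + 2*y^4 - 3*x^2 - 3*y^2 + 3*z^2 - 3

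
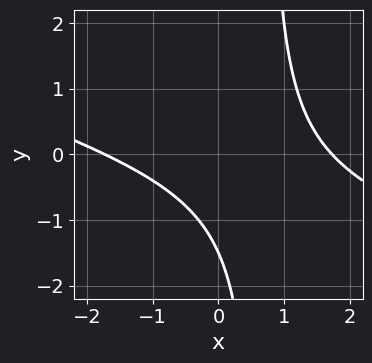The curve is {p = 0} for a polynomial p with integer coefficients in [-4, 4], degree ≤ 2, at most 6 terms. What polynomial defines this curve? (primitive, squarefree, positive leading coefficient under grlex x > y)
x^2 + 3*x*y - 2*y - 3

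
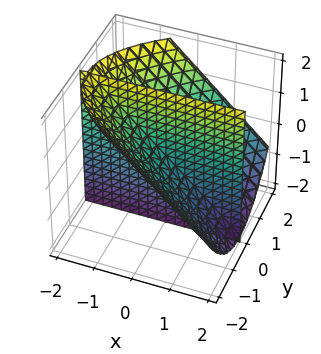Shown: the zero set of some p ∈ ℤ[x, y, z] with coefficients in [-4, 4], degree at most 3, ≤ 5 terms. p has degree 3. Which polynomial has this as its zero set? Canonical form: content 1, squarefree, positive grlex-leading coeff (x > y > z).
(a) I count 2 distinct pieces.
(b) Degree: a generic line meets the surface in up to 3 points, so deg p = 3.
(c) From the visible intercepts: the visible x-axis segment lies entirely on the surface; it crosses the y-axis at the gridline y = 0; every point of the z-axis in the box is on the surface.
(d) Solving for integer coefficients yields p as stated.

y^3 - 3*x*y - 3*y*z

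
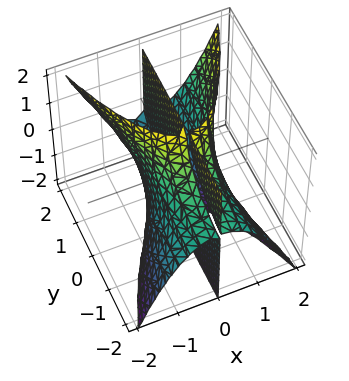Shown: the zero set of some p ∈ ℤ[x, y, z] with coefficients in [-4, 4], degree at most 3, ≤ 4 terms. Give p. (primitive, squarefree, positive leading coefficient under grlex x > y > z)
3*x^3 - 2*x*y*z - 2*x

1. There are 2 components. Treating them together as one polynomial.
2. Degree: no degree-2 surface has this shape, so deg p = 3.
3. From the axis intercepts and sections: one x-axis crossing is at x = 0; the visible y-axis segment lies entirely on the surface; the visible z-axis segment lies entirely on the surface.
4. Matching integer coefficients to the picture gives p.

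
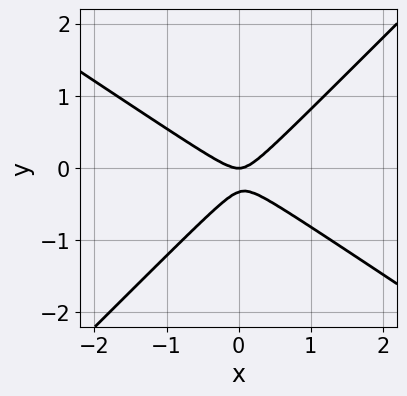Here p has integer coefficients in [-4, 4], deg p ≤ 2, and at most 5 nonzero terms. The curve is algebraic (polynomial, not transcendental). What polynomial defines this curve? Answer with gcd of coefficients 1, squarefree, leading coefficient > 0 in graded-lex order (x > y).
(a) The degree is 2 — a generic line meets the curve in up to 2 points.
(b) From the visible intercepts: it crosses the y-axis at the gridline y = 0; it meets the x-axis at x = 0 (among the integer gridlines).
(c) These observations pin down the coefficients.

2*x^2 + x*y - 3*y^2 - y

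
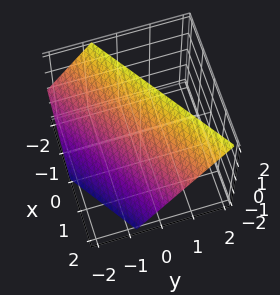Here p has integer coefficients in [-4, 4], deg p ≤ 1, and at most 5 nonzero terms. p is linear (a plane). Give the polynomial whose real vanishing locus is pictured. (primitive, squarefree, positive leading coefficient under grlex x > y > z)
2*x - 3*y + 2*z - 2

First, degree: every cross-section is a straight line — this is a plane, so deg p = 1.
Then, from the axis intercepts and sections: it meets the z-axis at z = 1 (among the integer gridlines); it crosses the x-axis at the gridline x = 1.
Finally, these observations pin down the coefficients.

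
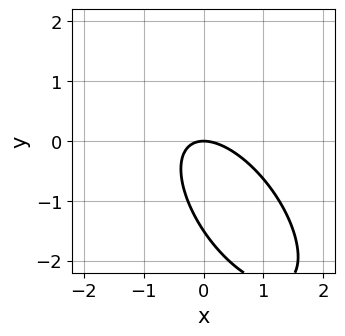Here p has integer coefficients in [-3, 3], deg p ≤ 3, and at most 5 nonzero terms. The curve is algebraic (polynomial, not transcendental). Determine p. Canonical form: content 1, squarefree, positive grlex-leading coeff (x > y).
First, degree: no degree-1 curve has this shape, so deg p = 2.
Then, observable constraints: it crosses the y-axis at the gridline y = 0; it meets the x-axis at x = 0 (among the integer gridlines).
Finally, matching integer coefficients to the picture gives p.

3*x^2 + 3*x*y + 2*y^2 + 3*y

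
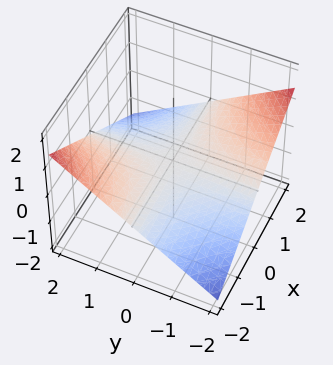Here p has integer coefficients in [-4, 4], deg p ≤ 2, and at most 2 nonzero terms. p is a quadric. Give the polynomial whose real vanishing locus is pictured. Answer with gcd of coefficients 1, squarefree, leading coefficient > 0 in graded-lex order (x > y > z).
deg p = 2. A hyperbolic paraboloid; a quadric.
Against the integer gridlines: every point of the y-axis in the box is on the surface; the visible x-axis segment lies entirely on the surface; it meets the z-axis at z = 0 (among the integer gridlines).
The integer polynomial consistent with all of this is the stated p.

x*y + 3*z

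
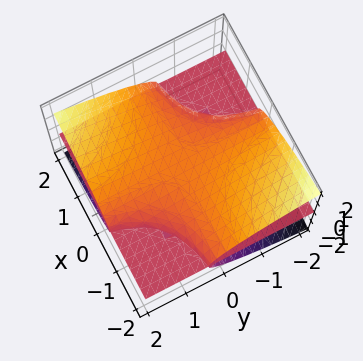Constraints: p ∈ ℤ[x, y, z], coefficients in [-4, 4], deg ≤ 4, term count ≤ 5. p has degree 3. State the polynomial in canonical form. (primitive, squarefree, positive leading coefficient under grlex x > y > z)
1. The degree is 3 — no degree-2 surface has this shape.
2. Reading off the gridlines: the visible x-axis segment lies entirely on the surface; the visible y-axis segment lies entirely on the surface; one z-axis crossing is at z = 0.
3. Putting this together gives p.

2*x*y*z - 3*z^3 + 2*z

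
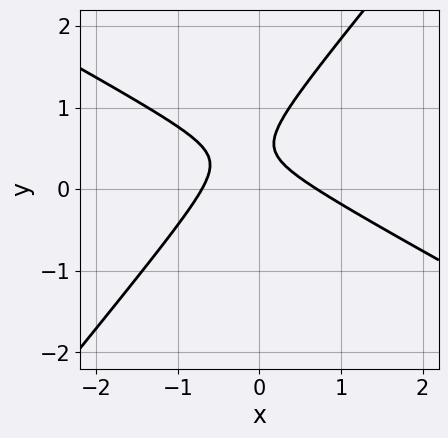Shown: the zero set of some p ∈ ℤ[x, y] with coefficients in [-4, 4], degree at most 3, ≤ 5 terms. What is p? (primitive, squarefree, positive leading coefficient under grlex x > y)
2*x^2 + 2*x*y - 3*y^2 + 3*y - 1

deg p = 2. The shape is more complex than any degree-1 curve.
Against the integer gridlines: no y-intercept at any integer in the box.
Assembling these constraints gives the stated polynomial.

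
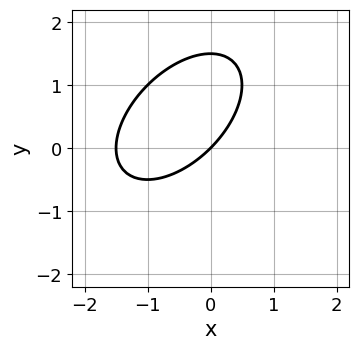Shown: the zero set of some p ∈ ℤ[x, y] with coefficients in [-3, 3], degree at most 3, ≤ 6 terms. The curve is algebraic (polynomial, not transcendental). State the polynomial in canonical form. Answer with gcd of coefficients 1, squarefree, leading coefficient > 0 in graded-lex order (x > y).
2*x^2 - 2*x*y + 2*y^2 + 3*x - 3*y

(a) The degree is 2 — a generic line meets the curve in up to 2 points.
(b) Checking where it meets the axes: one y-axis crossing is at y = 0; it crosses the x-axis at the gridline x = 0.
(c) Solving for integer coefficients yields p as stated.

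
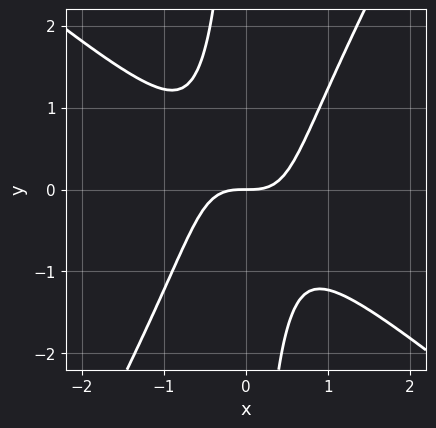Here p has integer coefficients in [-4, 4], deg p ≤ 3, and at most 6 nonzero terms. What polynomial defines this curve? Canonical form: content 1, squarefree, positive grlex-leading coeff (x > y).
3*x^3 + 2*x^2*y - 2*x*y^2 - 2*y

(a) deg p = 3. The shape is more complex than any degree-2 curve.
(b) Observable constraints: it crosses the x-axis at the gridline x = 0; one y-axis crossing is at y = 0.
(c) Fitting integer coefficients to these (and the overall shape) gives p.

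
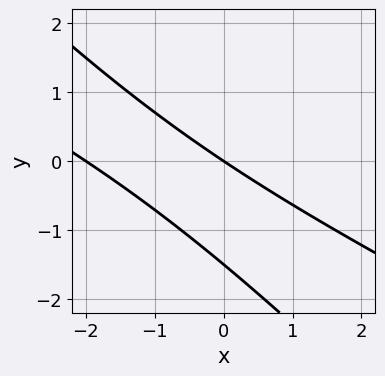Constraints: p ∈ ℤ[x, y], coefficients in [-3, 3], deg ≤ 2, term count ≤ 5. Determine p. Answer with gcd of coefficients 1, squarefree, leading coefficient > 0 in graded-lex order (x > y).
x^2 + 3*x*y + 2*y^2 + 2*x + 3*y

deg p = 2. No degree-1 curve has this shape.
Reading off the gridlines: it meets the y-axis at y = 0 (among the integer gridlines); the x-axis gridline crossings are at x ∈ {-2, 0}.
Solving for integer coefficients yields p as stated.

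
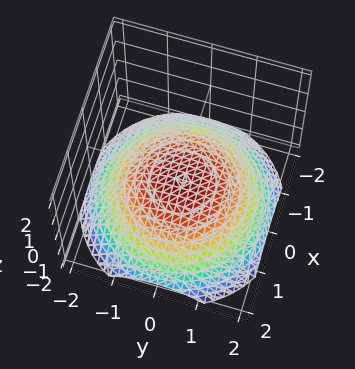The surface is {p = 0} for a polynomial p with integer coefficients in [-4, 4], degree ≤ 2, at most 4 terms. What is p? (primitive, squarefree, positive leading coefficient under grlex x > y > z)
x^2 + y^2 + 3*z + 1

(a) The degree is 2 — a generic line meets the surface in up to 2 points.
(b) Symmetries: rotational symmetry about the z-axis ⇒ p depends on x, y only through x² + y².
(c) From the visible intercepts: the surface avoids every integer x-axis point in the box; it misses every integer gridline on the y-axis.
(d) These observations pin down the coefficients.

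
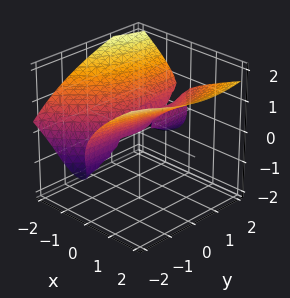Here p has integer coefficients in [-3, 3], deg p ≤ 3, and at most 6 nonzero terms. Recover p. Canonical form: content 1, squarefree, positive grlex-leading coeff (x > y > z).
(a) deg p = 3.
(b) From the visible intercepts: every point of the y-axis in the box is on the surface; one z-axis crossing is at z = 0; one x-axis crossing is at x = 0.
(c) Putting this together gives p.

x*y^2 - 2*x*y*z + y*z^2 - 3*z^3 + 3*x^2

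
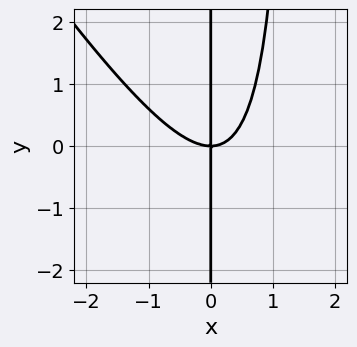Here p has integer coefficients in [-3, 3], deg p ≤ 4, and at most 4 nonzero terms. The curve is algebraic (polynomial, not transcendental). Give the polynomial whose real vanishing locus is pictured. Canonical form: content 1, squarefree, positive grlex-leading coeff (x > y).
3*x^3 + 2*x^2*y - 3*x*y

1. deg p = 3. No degree-2 curve has this shape.
2. Against the integer gridlines: it meets the x-axis at x = 0 (among the integer gridlines); every point of the y-axis in the box is on the curve.
3. Fitting integer coefficients to these (and the overall shape) gives p.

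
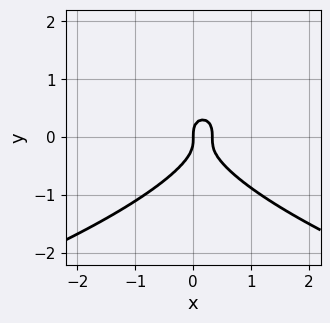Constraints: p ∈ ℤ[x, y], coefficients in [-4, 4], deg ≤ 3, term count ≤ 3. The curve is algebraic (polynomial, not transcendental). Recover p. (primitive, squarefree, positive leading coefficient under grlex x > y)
3*y^3 + 3*x^2 - x

(a) deg p = 3. No degree-2 curve has this shape.
(b) Against the integer gridlines: it crosses the y-axis at the gridline y = 0; it crosses the x-axis at the gridline x = 0.
(c) Assembling these constraints gives the stated polynomial.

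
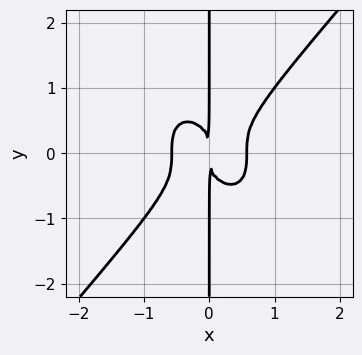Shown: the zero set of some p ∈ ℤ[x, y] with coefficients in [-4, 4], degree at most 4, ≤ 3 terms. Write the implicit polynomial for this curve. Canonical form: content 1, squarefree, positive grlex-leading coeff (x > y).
3*x^4 - 2*x*y^3 - x^2

(a) deg p = 4.
(b) Against the integer gridlines: every point of the y-axis in the box is on the curve.
(c) The integer polynomial consistent with all of this is the stated p.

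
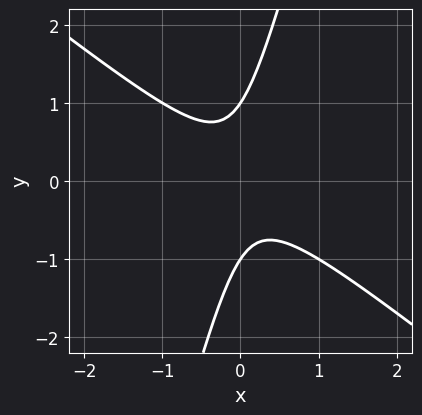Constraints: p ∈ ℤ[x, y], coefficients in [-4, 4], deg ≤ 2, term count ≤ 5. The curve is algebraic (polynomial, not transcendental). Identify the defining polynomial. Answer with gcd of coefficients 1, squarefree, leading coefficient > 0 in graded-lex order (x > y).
1. The degree is 2 — a generic line meets the curve in up to 2 points.
2. From the axis intercepts and sections: no x-intercept at any integer in the box; among the integer gridlines, it crosses the y-axis at y ∈ {-1, 1}.
3. Assembling these constraints gives the stated polynomial.

3*x^2 + 3*x*y - y^2 + 1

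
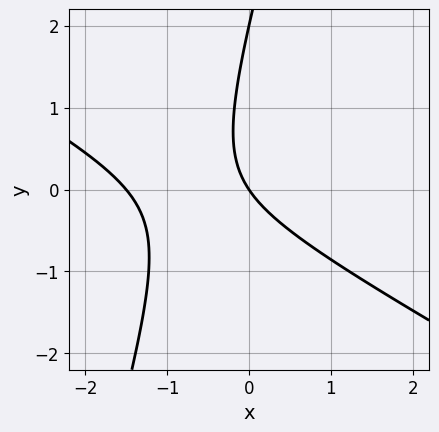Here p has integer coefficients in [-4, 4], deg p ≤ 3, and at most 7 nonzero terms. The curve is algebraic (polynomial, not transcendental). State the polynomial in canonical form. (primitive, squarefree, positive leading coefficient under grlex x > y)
Degree: no degree-1 curve has this shape, so deg p = 2.
Reading off the gridlines: it meets the x-axis at x = 0 (among the integer gridlines); the y-axis gridline crossings are at y ∈ {0, 2}.
Solving for integer coefficients yields p as stated.

2*x^2 + 3*x*y - y^2 + 3*x + 2*y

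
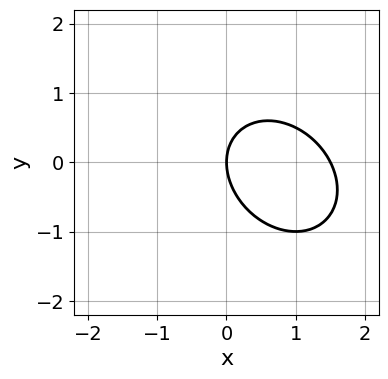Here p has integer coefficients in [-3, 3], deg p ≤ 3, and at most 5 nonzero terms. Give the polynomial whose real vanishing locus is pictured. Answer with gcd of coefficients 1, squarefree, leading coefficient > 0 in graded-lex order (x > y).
2*x^2 + x*y + 2*y^2 - 3*x

The degree is 2 — no degree-1 curve has this shape.
Checking where it meets the axes: it meets the y-axis at y = 0 (among the integer gridlines); it meets the x-axis at x = 0 (among the integer gridlines).
The integer polynomial consistent with all of this is the stated p.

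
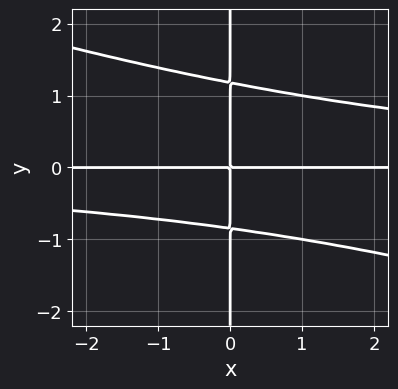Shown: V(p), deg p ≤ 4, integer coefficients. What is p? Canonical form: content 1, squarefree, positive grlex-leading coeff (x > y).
deg p = 4.
From the axis intercepts and sections: every point of the x-axis in the box is on the curve; the visible y-axis segment lies entirely on the curve.
These observations pin down the coefficients.

x^2*y^2 + 3*x*y^3 - x*y^2 - 3*x*y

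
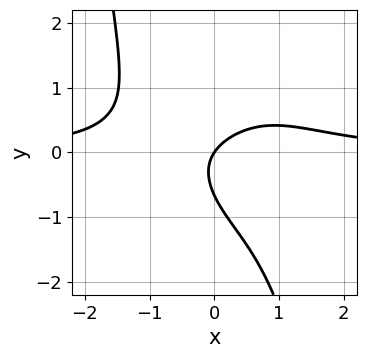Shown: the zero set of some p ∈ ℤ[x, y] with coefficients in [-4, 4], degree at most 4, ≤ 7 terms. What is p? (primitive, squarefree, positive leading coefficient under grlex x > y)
(a) Degree: a generic line meets the curve in up to 4 points, so deg p = 4.
(b) Checking where it meets the axes: it meets the y-axis at y = 0 (among the integer gridlines); it crosses the x-axis at the gridline x = 0.
(c) The integer polynomial consistent with all of this is the stated p.

2*x^3*y + 2*x*y + 3*y^2 - 3*x + 2*y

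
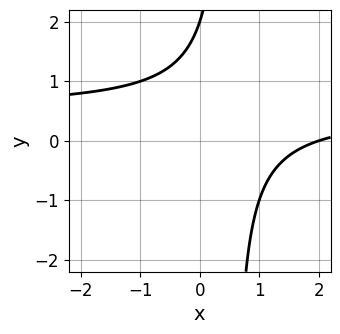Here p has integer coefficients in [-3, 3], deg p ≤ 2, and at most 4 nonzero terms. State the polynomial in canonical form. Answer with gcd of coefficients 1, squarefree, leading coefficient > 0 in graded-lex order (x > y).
Degree: no degree-1 curve has this shape, so deg p = 2.
From the axis intercepts and sections: it meets the y-axis at y = 2 (among the integer gridlines); it crosses the x-axis at the gridline x = 2.
Together with the visible shape, these determine p as stated.

2*x*y - x - y + 2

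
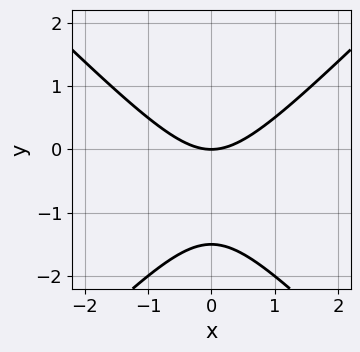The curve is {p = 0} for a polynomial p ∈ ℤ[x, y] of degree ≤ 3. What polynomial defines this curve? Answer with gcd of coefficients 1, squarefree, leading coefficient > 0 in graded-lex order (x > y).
2*x^2 - 2*y^2 - 3*y

Degree: no degree-1 curve has this shape, so deg p = 2.
Symmetries: the x ↦ −x reflection is a symmetry, so x appears only in even powers.
Reading off the gridlines: it crosses the y-axis at the gridline y = 0; one x-axis crossing is at x = 0.
Fitting integer coefficients to these (and the overall shape) gives p.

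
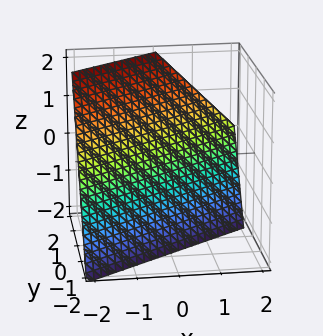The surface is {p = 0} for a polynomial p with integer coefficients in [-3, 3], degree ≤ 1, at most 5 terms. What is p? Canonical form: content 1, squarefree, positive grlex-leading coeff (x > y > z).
2*x - 3*y + 2*z + 2

(a) deg p = 1.
(b) Reading off the gridlines: one z-axis crossing is at z = -1; it crosses the x-axis at the gridline x = -1.
(c) Putting this together gives p.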